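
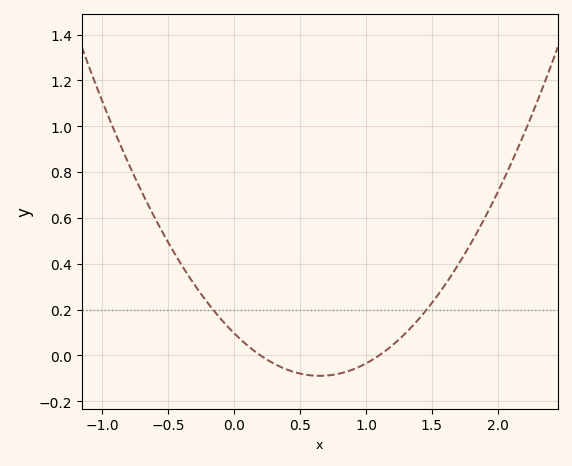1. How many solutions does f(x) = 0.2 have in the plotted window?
2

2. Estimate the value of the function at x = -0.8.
0.836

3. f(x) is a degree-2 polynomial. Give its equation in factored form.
y = 0.44(x - 0.2)(x - 1.1)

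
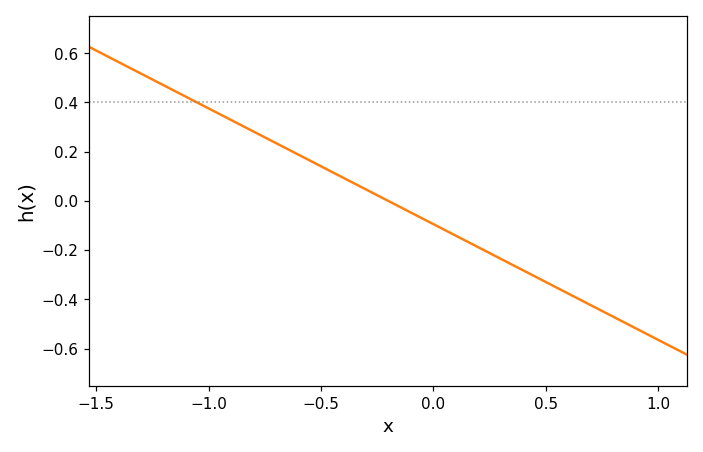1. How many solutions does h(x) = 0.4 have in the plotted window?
1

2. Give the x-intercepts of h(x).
-0.2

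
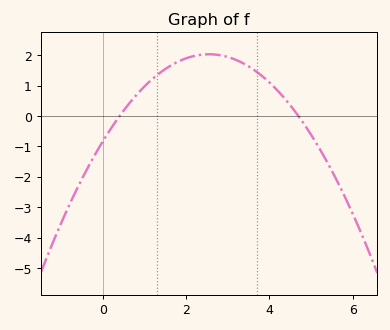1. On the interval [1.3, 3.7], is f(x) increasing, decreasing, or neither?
neither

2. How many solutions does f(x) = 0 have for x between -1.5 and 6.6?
2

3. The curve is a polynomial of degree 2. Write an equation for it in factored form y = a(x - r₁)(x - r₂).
y = -0.44(x - 0.4)(x - 4.7)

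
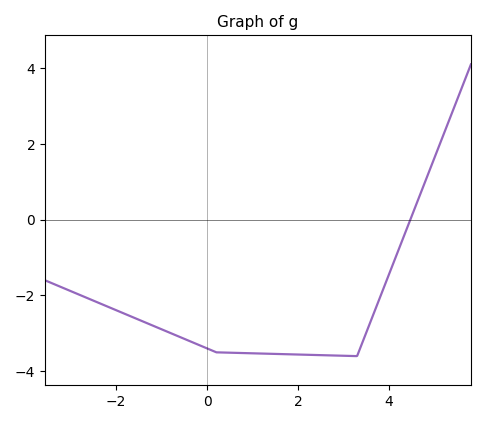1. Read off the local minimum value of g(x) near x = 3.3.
-3.6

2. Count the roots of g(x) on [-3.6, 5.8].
1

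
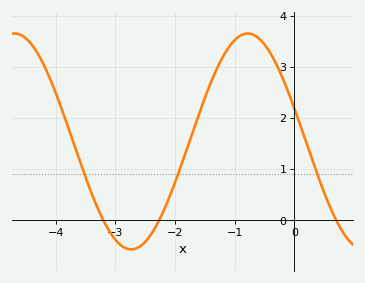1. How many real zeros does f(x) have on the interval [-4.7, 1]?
3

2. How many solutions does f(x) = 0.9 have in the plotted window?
3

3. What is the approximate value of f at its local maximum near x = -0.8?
3.65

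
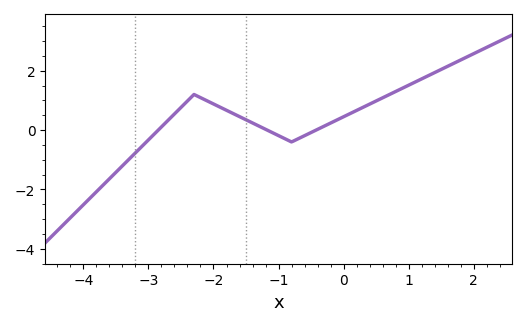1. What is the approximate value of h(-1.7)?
0.56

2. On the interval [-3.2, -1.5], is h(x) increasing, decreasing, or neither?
neither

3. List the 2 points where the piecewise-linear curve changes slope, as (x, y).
(-2.3, 1.2); (-0.8, -0.4)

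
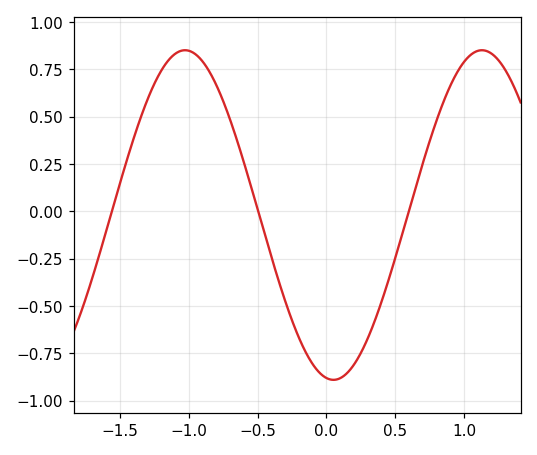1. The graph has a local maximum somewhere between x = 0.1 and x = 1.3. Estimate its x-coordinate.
1.13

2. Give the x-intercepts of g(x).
-1.56, -0.496, 0.599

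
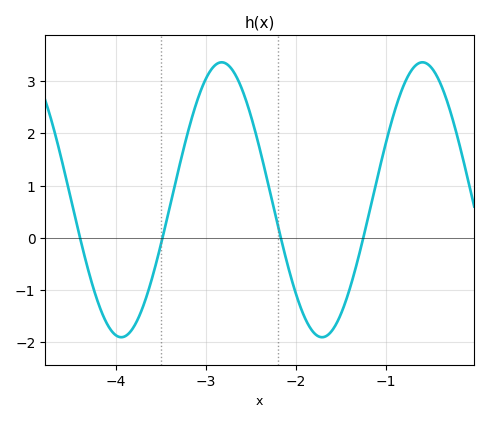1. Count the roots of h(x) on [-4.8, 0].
4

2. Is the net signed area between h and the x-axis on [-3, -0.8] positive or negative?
positive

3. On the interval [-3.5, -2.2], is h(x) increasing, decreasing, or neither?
neither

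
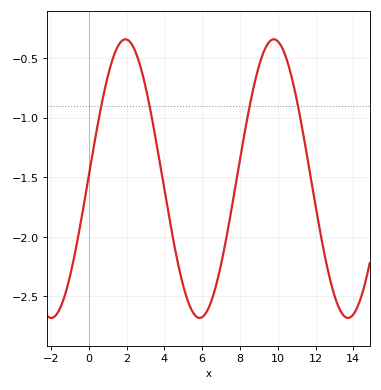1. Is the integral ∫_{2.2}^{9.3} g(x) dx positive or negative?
negative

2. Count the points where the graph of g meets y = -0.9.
4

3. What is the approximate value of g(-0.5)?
-1.94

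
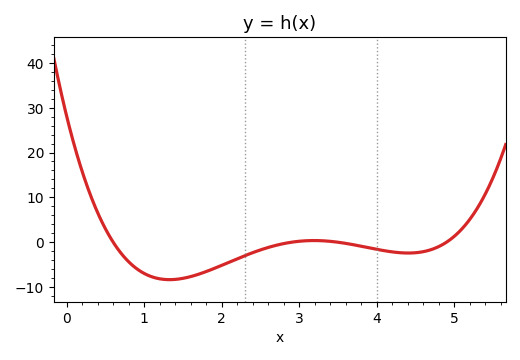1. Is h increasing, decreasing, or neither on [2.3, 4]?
neither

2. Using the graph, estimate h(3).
0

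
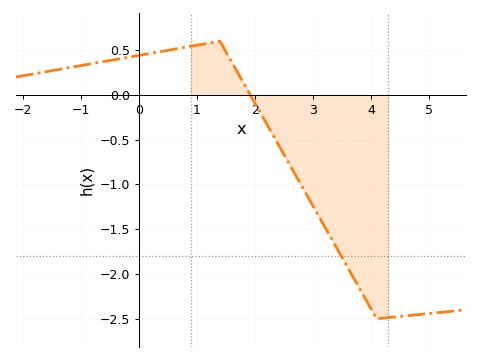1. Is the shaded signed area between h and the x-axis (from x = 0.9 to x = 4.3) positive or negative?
negative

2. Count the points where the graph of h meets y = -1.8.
1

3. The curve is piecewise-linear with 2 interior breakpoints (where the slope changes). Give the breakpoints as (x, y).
(1.4, 0.6); (4.1, -2.5)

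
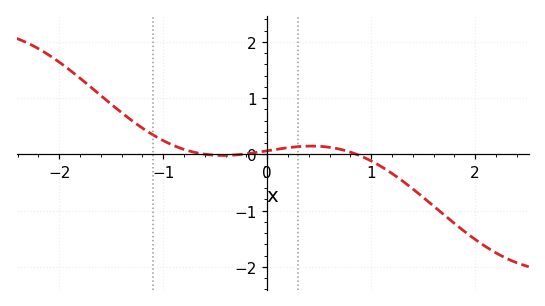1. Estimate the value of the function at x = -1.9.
1.5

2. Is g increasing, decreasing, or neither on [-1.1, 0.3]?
neither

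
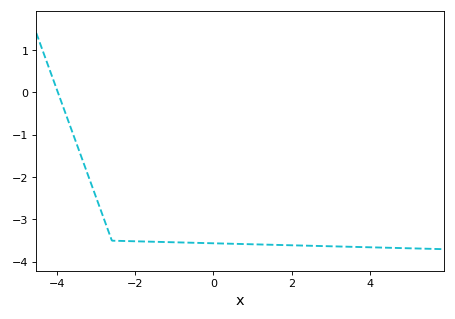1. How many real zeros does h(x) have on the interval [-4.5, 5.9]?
1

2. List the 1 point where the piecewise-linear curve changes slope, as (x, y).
(-2.6, -3.5)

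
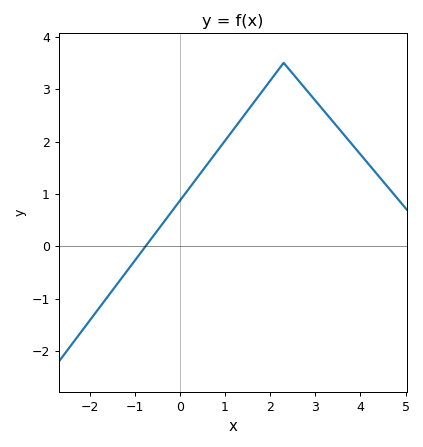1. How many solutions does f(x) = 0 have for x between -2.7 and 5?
1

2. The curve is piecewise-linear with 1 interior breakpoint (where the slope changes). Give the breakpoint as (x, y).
(2.3, 3.5)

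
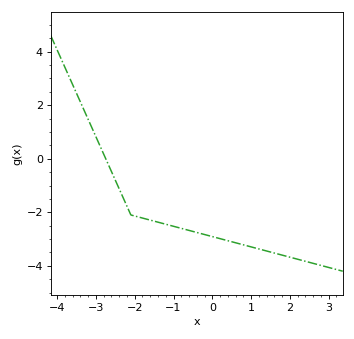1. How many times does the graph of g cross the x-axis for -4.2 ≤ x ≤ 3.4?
1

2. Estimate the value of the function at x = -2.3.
-1.4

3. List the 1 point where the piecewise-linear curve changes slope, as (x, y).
(-2.1, -2.1)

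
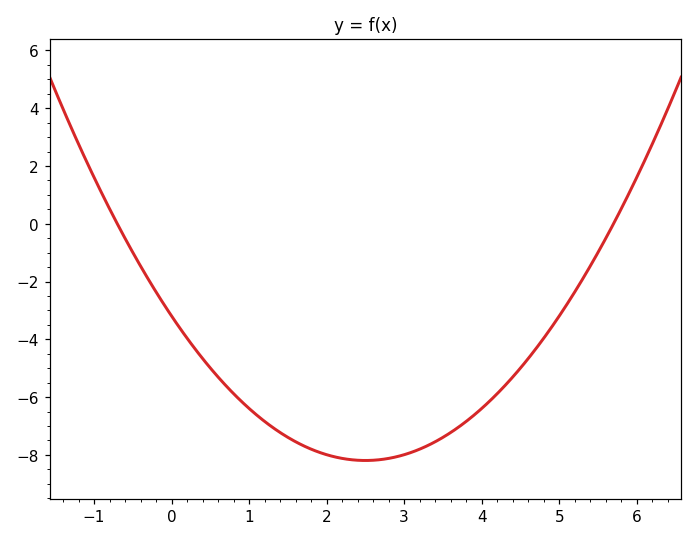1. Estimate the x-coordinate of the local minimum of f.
2.6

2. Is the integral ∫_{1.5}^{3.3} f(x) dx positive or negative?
negative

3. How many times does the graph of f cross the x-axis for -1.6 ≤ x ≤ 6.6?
2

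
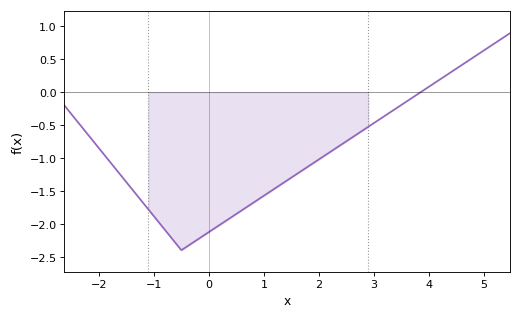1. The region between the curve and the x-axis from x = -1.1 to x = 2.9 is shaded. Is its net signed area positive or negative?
negative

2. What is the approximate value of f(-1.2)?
-1.7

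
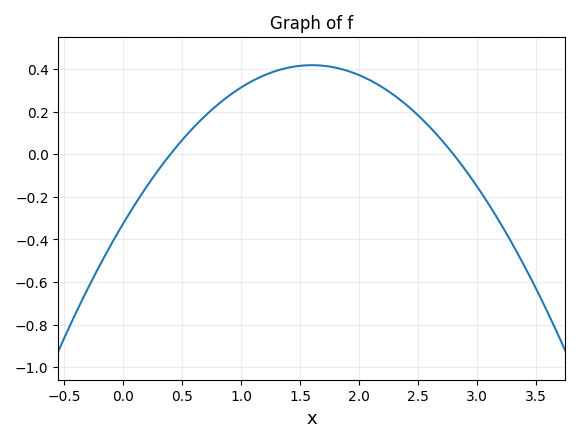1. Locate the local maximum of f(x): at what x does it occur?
1.6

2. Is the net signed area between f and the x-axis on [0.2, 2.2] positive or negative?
positive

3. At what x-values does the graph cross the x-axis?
0.4, 2.8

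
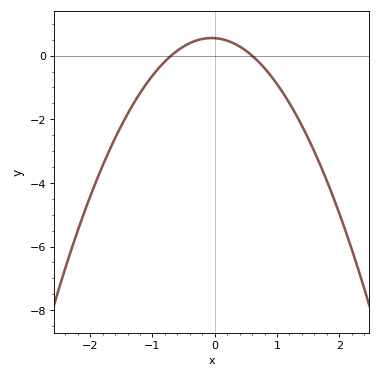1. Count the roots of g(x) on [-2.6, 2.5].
2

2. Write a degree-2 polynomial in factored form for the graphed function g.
y = -1.31(x + 0.7)(x - 0.6)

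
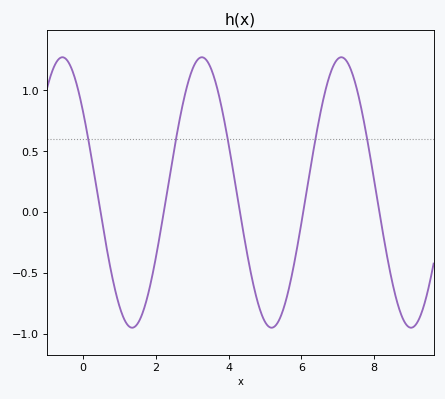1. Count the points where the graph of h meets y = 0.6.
5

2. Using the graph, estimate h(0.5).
-0.05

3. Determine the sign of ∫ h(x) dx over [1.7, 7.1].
positive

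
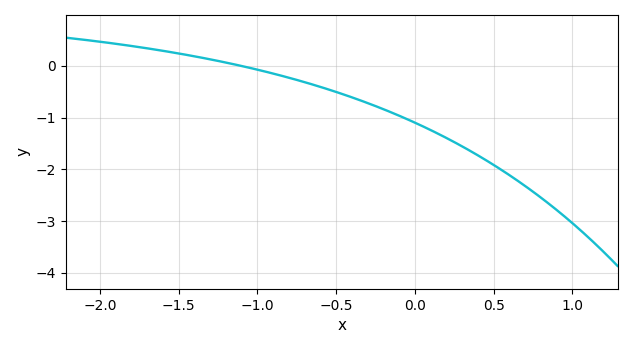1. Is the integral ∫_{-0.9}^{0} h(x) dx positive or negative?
negative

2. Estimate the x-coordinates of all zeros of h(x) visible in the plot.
-1.1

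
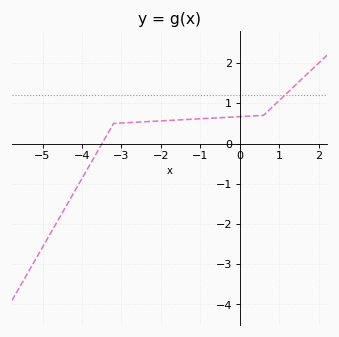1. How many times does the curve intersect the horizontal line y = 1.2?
1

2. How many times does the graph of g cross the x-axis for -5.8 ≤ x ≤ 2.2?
1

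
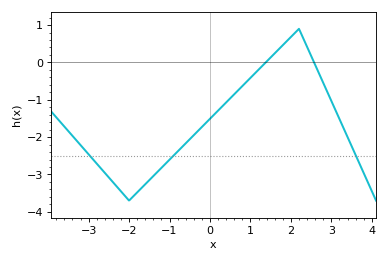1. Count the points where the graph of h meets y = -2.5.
3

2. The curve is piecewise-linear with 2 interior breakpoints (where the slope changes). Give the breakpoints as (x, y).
(-2, -3.7); (2.2, 0.9)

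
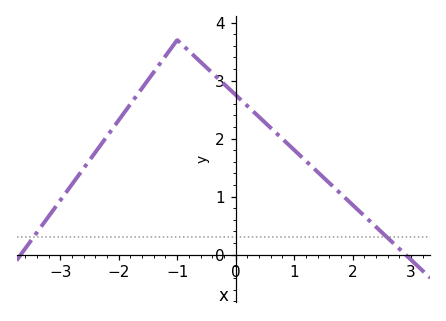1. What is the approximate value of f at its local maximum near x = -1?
3.7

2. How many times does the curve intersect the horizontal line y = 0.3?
2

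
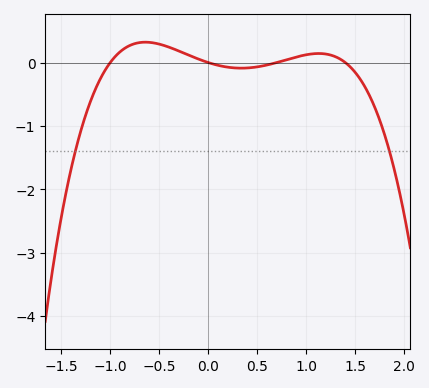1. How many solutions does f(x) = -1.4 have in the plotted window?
2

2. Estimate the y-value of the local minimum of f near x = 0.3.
-0.1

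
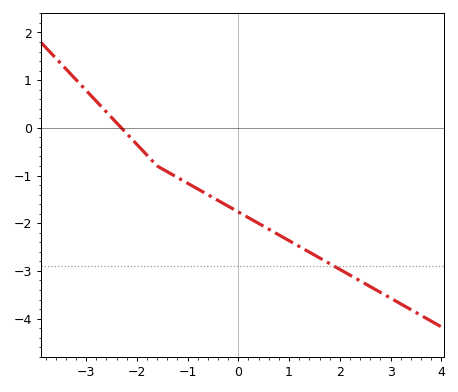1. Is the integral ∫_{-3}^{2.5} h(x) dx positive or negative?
negative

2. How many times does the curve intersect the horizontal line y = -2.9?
1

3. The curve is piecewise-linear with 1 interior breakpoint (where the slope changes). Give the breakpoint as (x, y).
(-1.6, -0.8)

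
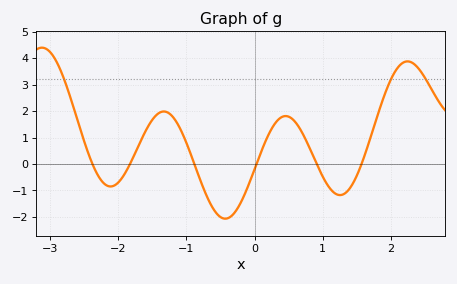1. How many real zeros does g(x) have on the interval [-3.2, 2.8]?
6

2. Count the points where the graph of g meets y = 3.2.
3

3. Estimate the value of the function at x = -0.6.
-1.72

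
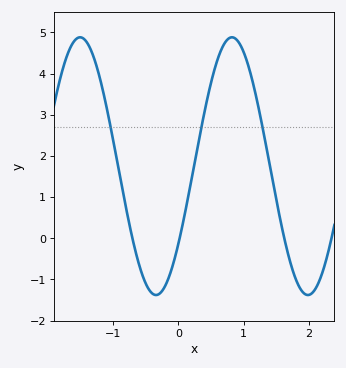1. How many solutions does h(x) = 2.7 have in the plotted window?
3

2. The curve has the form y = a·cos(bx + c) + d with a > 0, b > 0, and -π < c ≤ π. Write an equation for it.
y = 3.13cos(2.7x - 2.22) + 1.75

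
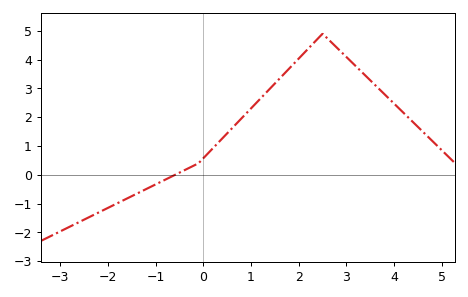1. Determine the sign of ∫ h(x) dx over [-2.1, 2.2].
positive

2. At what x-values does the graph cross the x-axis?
-0.59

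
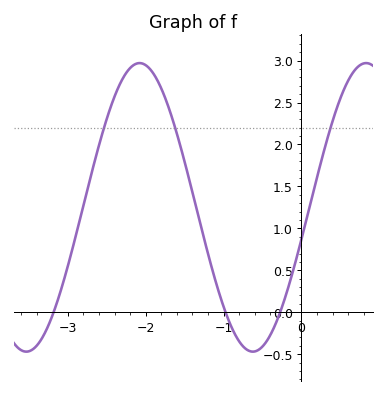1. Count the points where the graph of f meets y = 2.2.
3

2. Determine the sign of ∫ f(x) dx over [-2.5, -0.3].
positive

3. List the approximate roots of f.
-3.18, -0.975, -0.274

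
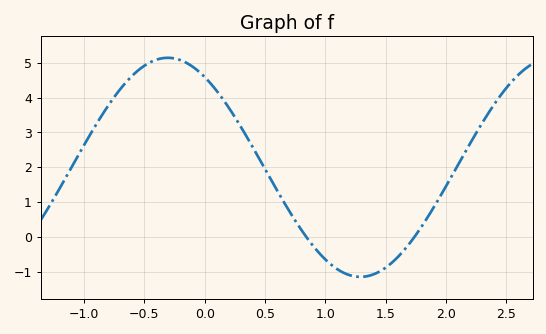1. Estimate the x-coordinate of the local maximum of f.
-0.3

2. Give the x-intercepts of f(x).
0.8, 1.7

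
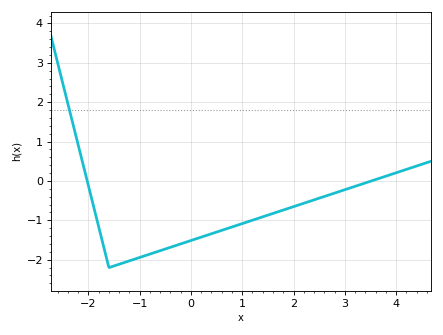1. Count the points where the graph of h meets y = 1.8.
1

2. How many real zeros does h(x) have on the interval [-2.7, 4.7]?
2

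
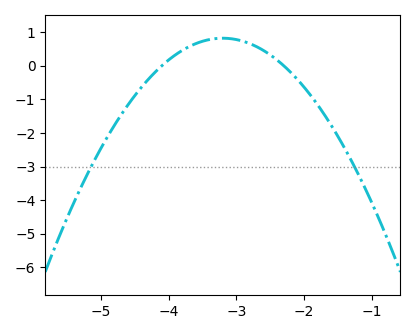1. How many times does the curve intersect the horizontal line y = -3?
2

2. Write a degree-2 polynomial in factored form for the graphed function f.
y = -1.01(x + 4.1)(x + 2.3)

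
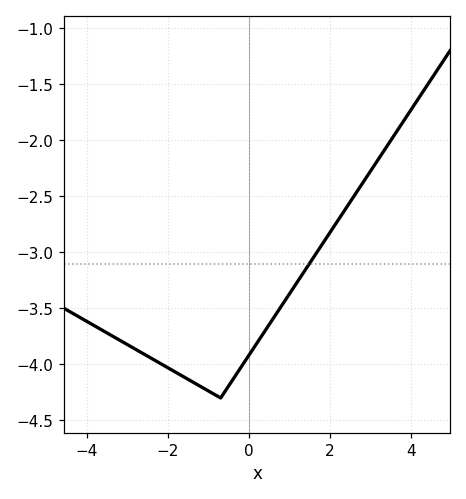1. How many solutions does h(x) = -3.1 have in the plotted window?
1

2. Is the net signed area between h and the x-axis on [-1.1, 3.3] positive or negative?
negative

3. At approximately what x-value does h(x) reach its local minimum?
-0.8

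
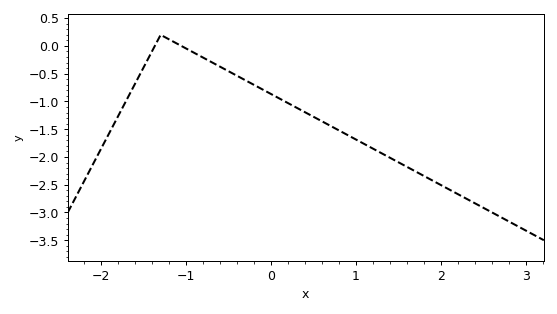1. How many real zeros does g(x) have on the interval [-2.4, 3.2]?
2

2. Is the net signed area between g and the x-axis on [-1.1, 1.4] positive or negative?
negative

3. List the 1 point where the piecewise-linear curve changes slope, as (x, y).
(-1.3, 0.2)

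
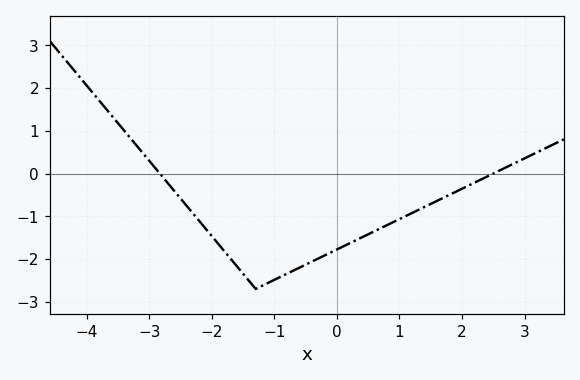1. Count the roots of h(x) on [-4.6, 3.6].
2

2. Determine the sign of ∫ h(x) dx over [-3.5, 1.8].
negative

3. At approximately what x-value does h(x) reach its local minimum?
-1.4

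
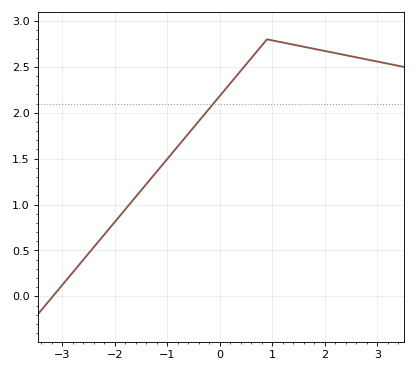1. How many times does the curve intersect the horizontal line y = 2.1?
1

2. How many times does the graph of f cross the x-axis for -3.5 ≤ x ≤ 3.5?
1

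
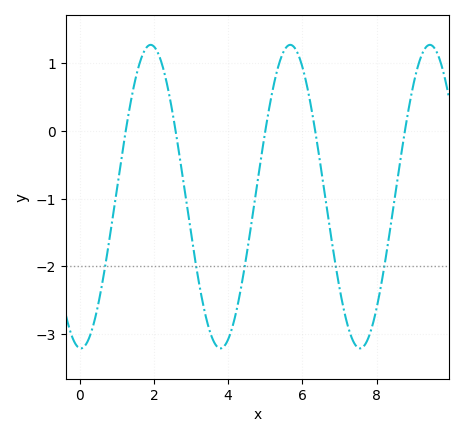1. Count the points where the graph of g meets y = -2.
5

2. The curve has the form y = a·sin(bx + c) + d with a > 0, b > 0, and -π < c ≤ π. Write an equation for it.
y = 2.24sin(1.67x - 1.62) - 0.97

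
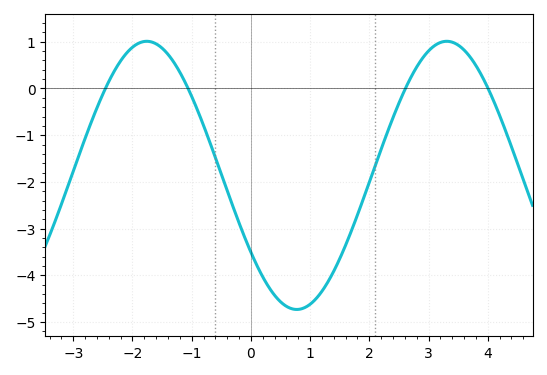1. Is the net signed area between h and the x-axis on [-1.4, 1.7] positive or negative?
negative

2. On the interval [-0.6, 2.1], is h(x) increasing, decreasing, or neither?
neither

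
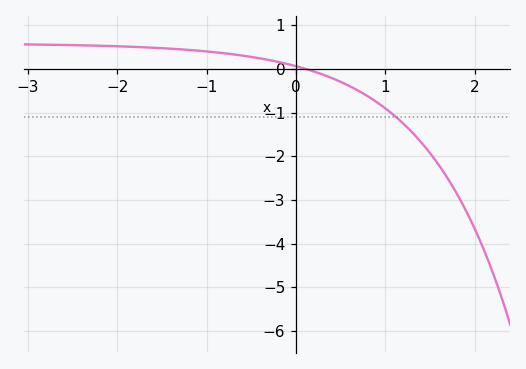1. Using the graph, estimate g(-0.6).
0.303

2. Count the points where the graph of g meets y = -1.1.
1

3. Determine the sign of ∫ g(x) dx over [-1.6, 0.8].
positive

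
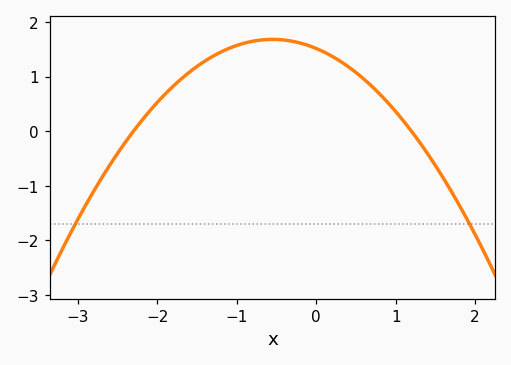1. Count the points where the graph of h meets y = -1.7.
2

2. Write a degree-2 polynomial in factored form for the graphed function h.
y = -0.55(x + 2.3)(x - 1.2)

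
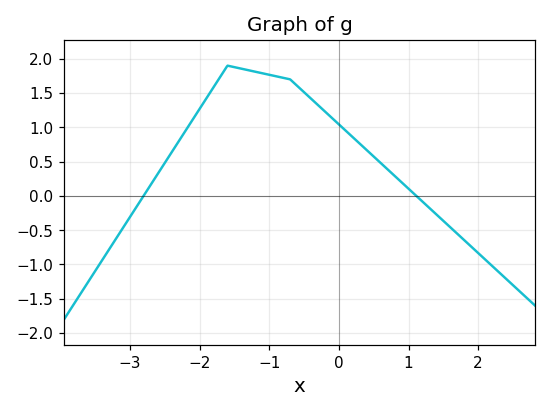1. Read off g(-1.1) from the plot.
1.8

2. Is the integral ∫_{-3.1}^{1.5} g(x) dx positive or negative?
positive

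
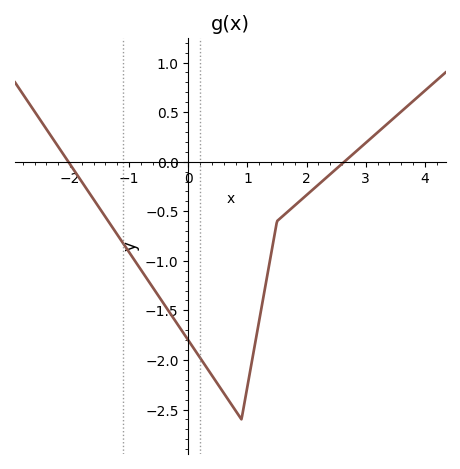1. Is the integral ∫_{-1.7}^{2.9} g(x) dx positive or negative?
negative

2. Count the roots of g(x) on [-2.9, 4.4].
2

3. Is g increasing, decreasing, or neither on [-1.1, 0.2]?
decreasing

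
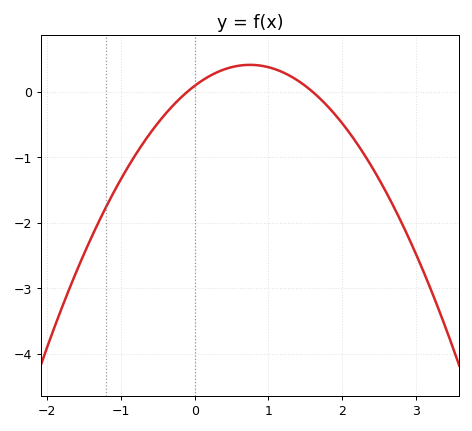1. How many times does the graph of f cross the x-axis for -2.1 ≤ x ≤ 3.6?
2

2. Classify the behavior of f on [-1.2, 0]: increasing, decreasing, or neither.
increasing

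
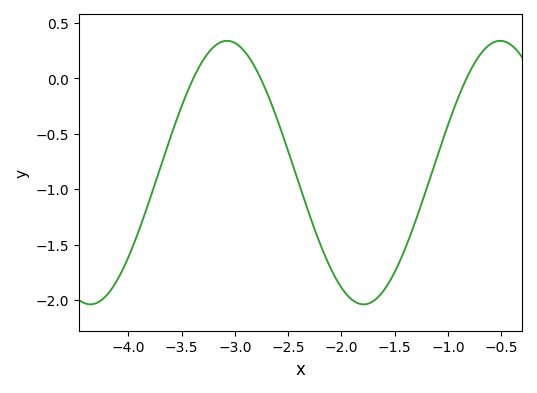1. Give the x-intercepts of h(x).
-3.39, -2.76, -0.826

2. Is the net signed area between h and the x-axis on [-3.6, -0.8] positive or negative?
negative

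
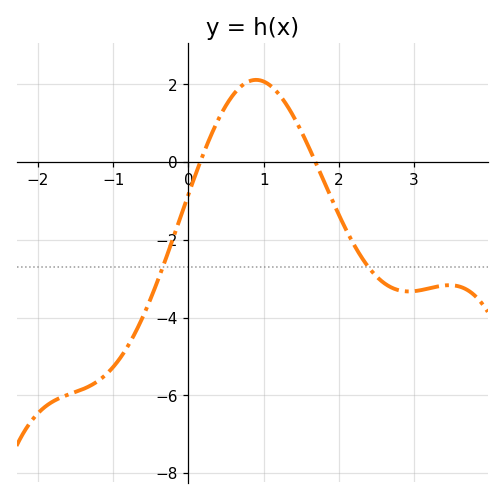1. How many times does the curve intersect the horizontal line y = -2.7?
2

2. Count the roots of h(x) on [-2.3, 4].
2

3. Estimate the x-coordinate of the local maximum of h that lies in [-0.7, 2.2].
0.9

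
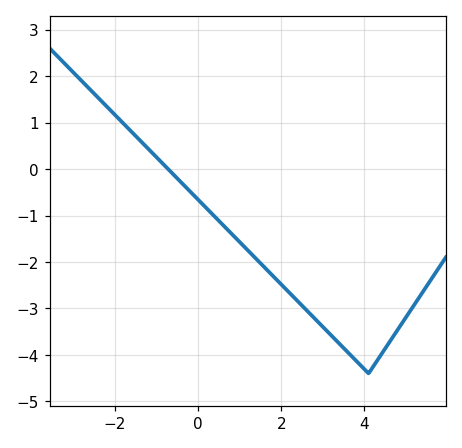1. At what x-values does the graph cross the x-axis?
-0.8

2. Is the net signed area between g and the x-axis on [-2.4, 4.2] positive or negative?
negative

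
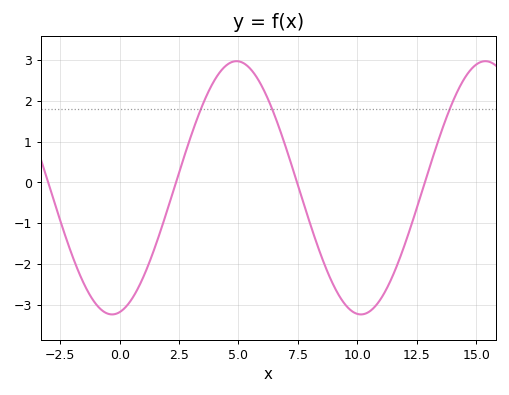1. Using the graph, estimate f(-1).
-3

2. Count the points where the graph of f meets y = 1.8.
3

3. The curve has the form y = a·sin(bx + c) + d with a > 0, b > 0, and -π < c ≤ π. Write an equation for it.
y = 3.1sin(0.6x - 1.4) - 0.13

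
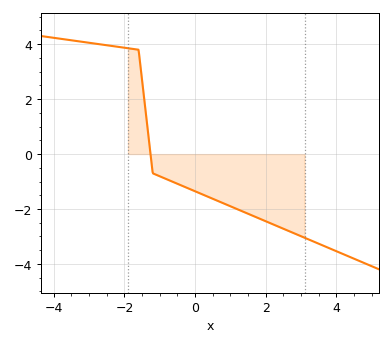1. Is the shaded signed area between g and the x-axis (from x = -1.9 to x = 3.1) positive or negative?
negative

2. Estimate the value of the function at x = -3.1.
4.07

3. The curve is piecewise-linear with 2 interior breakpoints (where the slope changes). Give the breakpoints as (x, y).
(-1.6, 3.8); (-1.2, -0.7)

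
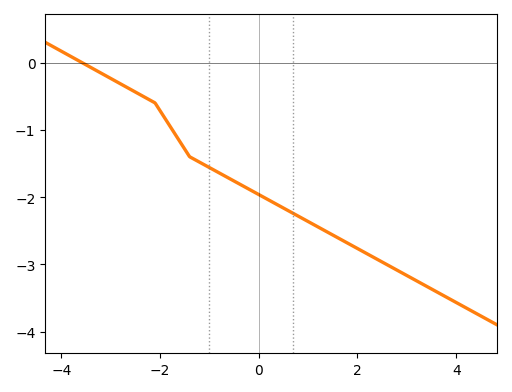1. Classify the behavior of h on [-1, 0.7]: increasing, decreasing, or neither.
decreasing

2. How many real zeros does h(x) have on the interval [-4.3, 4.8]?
1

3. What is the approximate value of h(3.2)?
-3.2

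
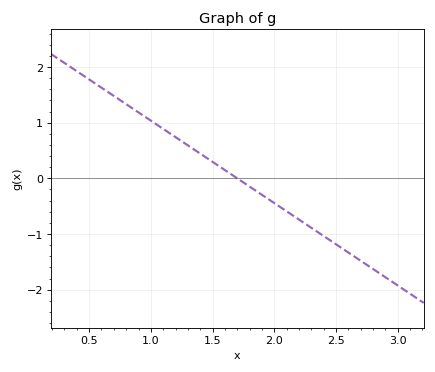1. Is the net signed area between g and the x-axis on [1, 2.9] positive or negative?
negative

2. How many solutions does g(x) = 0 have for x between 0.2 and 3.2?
1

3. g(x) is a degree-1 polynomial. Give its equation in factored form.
y = -1.48(x - 1.7)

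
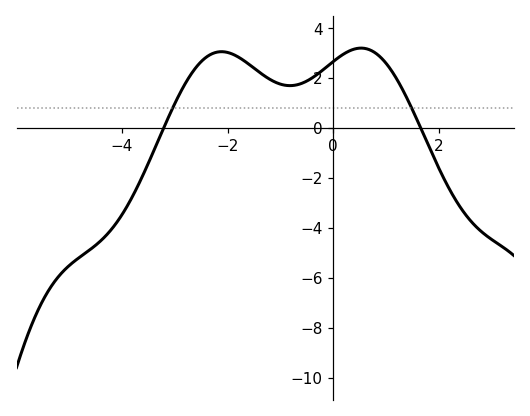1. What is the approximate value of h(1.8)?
-0.692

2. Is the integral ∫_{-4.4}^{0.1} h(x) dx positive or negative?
positive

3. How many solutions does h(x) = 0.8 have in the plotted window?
2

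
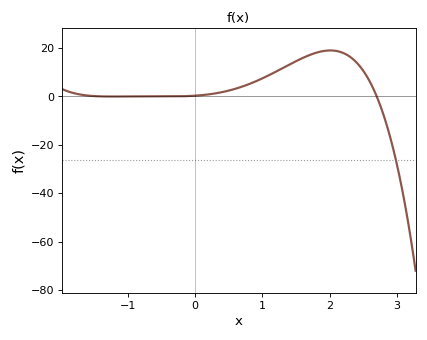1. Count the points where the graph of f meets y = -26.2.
1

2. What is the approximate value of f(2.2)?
18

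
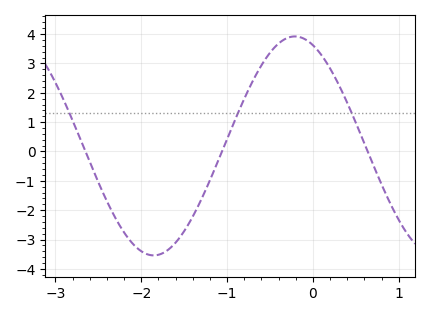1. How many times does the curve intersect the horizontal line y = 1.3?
3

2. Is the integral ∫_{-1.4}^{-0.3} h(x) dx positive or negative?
positive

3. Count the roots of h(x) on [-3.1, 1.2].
3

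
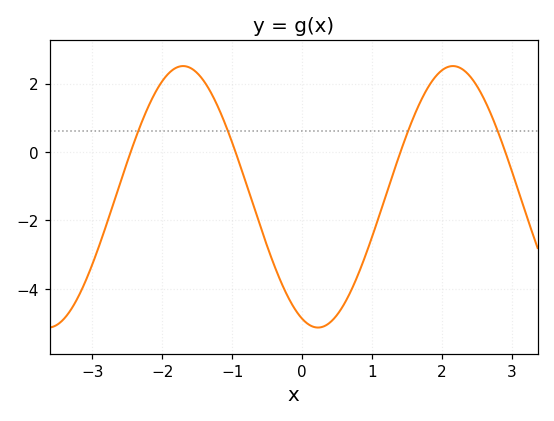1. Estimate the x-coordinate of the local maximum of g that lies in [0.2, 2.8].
2.2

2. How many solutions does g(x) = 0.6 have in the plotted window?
4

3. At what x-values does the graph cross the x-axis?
-2.4, -1, 1.4, 2.9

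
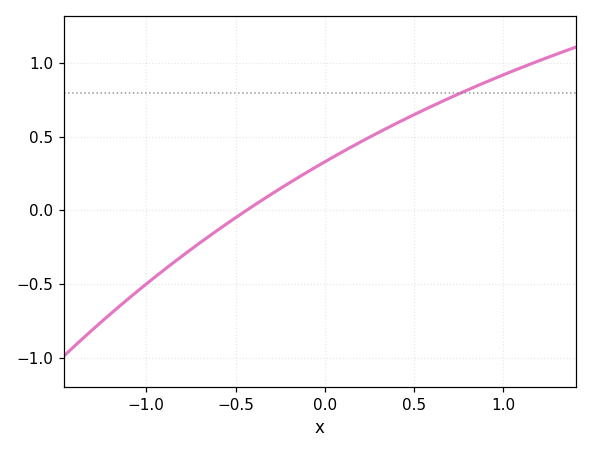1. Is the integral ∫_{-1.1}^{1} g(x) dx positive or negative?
positive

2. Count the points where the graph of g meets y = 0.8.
1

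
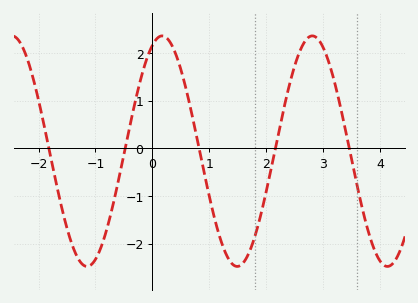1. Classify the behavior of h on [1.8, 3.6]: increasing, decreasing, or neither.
neither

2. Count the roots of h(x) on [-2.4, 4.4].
5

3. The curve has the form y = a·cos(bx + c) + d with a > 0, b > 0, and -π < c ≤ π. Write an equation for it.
y = 2.42cos(2.4x - 0.41) - 0.06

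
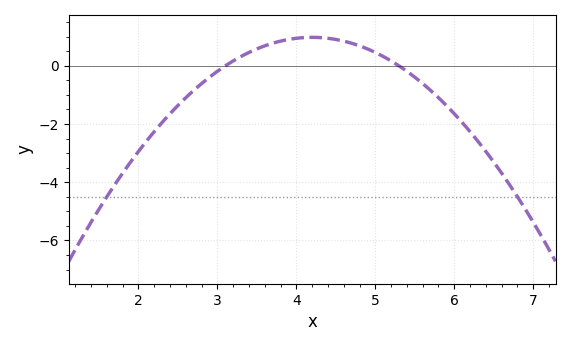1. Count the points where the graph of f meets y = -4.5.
2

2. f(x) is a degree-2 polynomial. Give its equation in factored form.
y = -0.81(x - 3.1)(x - 5.3)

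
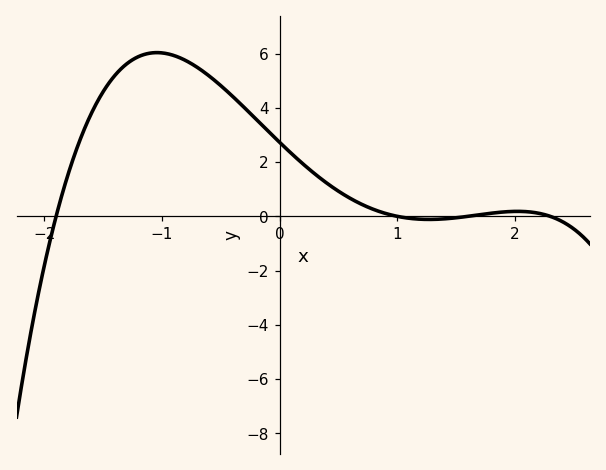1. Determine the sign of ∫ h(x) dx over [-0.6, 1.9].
positive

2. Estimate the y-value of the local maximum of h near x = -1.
6.03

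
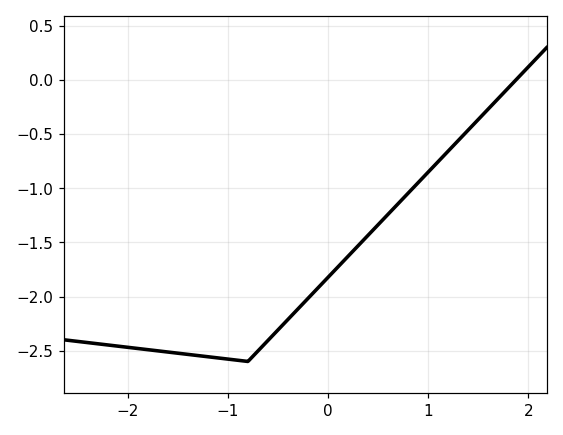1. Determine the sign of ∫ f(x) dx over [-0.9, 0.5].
negative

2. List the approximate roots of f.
1.87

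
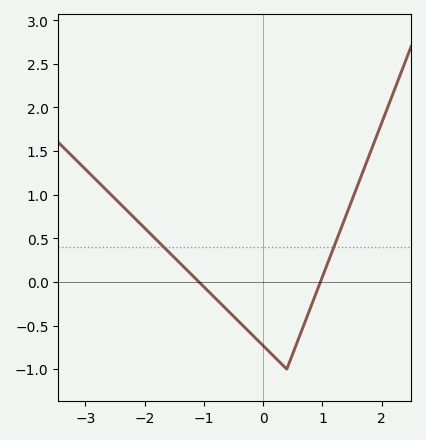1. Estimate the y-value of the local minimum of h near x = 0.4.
-1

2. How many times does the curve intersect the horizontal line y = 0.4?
2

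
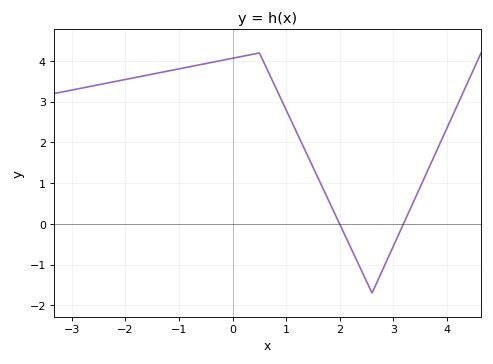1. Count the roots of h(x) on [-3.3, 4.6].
2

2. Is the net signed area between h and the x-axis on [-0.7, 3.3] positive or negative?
positive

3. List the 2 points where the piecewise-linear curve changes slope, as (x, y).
(0.5, 4.2); (2.6, -1.7)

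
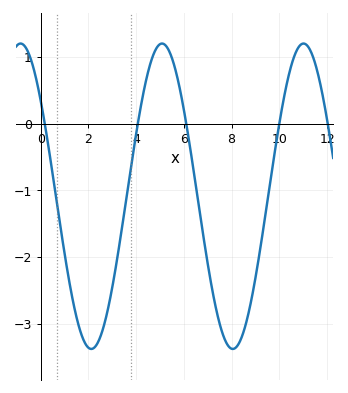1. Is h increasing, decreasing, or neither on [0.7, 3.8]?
neither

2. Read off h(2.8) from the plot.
-2.8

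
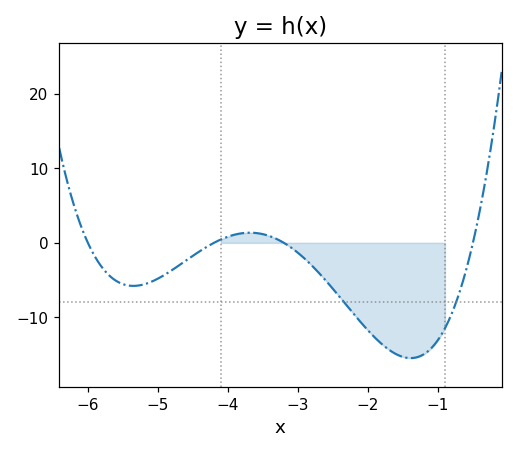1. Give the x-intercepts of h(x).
-6, -4.2, -3.2, -0.5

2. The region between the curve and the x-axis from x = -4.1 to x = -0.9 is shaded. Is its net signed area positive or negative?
negative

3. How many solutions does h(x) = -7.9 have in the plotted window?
2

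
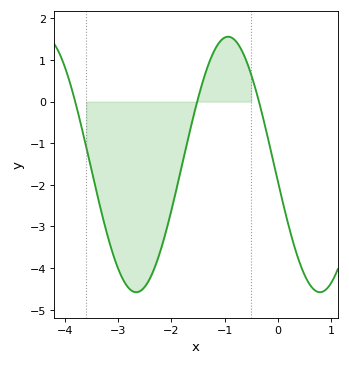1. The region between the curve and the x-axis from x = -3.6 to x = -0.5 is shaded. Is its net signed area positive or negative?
negative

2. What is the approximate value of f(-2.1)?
-3.1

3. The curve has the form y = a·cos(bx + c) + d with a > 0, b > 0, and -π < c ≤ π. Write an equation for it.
y = 3.07cos(1.8x + 1.7) - 1.51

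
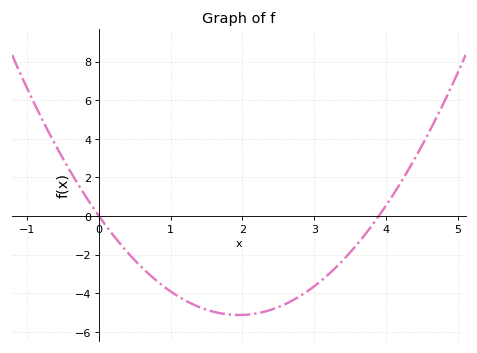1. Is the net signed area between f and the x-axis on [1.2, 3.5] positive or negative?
negative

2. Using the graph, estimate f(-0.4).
2.4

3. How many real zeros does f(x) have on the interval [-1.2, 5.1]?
2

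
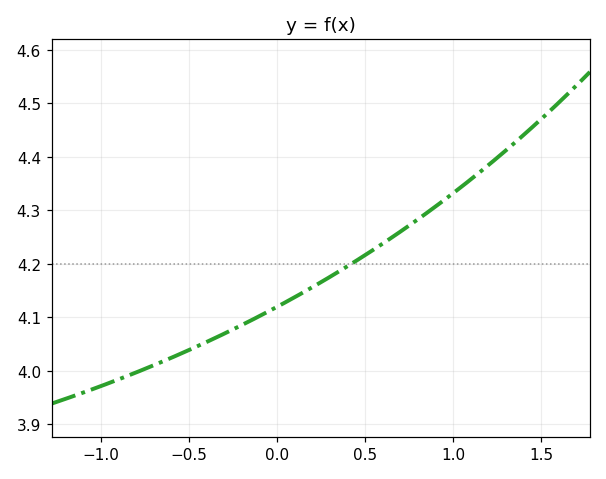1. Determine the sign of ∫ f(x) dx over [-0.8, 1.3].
positive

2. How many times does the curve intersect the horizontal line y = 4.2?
1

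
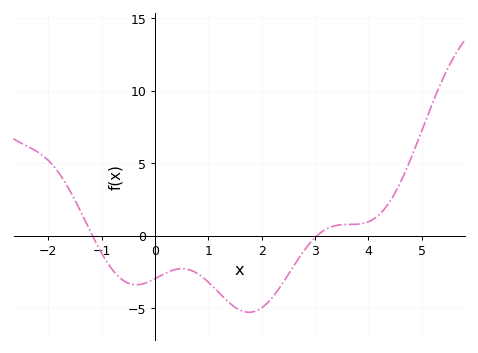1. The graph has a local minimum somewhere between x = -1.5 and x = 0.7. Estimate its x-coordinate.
-0.4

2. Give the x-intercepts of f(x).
-1.2, 3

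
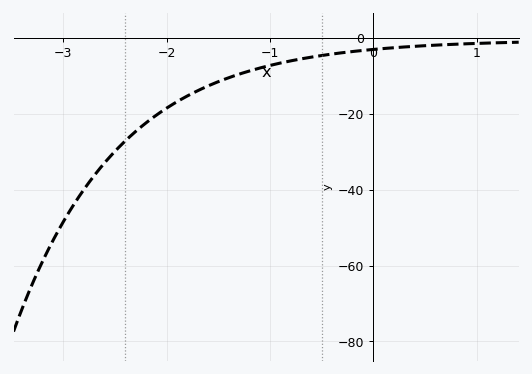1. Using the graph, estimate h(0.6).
-2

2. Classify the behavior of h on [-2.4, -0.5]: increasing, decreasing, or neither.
increasing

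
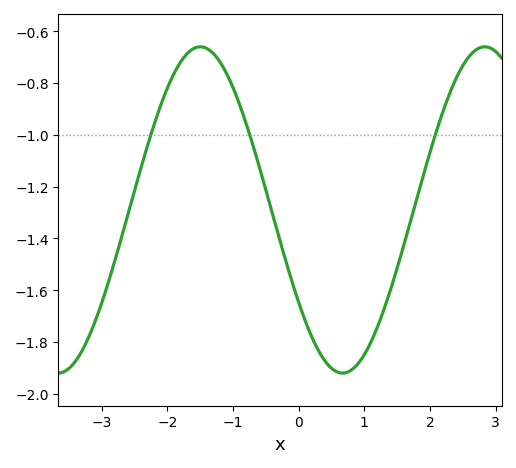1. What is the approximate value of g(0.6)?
-1.92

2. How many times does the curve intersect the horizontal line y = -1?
3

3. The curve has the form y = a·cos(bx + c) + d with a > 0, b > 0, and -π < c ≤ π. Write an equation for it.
y = 0.63cos(1.4x + 2.2) - 1.29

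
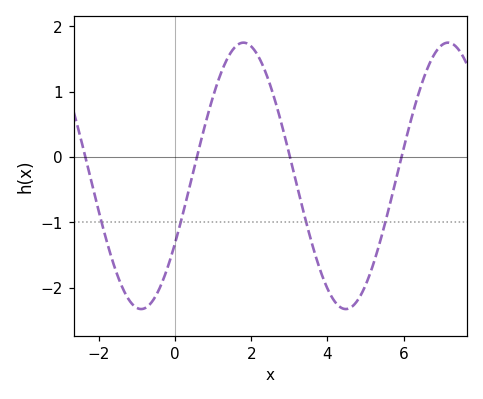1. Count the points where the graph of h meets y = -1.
4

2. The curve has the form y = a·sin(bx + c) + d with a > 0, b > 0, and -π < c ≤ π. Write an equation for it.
y = 2.04sin(1.17x - 0.53) - 0.29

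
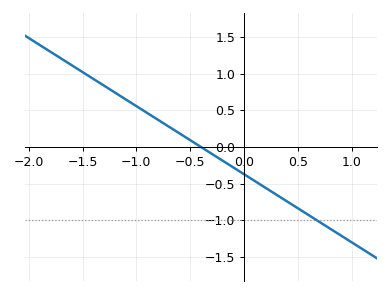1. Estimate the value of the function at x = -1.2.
0.744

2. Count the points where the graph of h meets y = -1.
1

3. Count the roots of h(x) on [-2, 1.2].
1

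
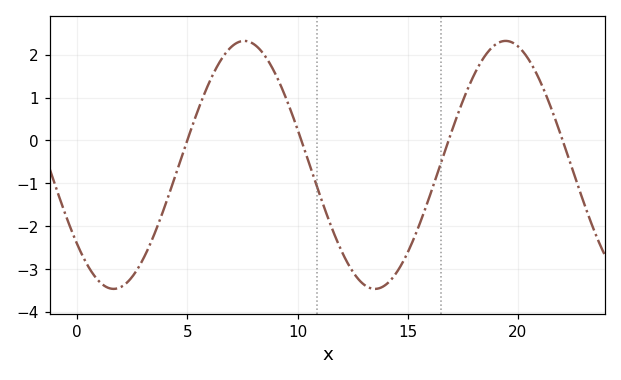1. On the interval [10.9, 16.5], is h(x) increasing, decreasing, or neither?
neither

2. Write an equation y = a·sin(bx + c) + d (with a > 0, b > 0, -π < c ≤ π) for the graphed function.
y = 2.89sin(0.53x - 2.45) - 0.57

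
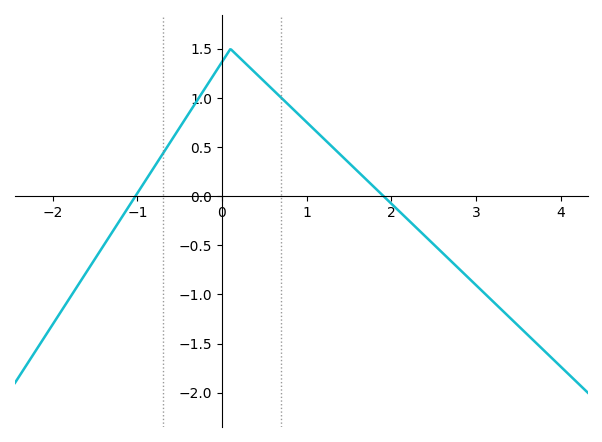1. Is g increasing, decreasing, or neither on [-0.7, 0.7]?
neither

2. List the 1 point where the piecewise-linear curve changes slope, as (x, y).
(0.1, 1.5)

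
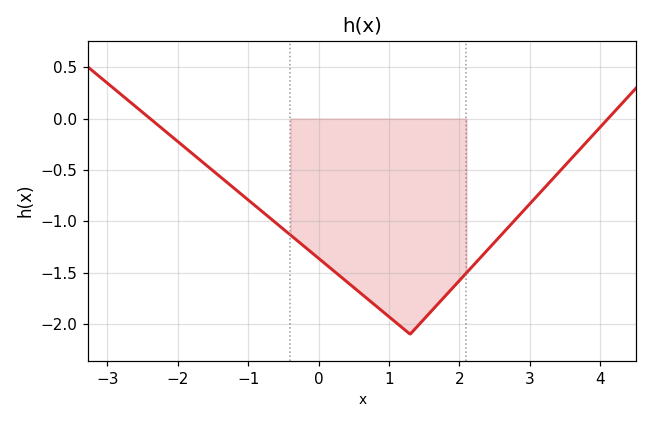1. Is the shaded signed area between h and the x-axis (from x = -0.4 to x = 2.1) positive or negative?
negative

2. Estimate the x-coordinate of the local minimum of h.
1.2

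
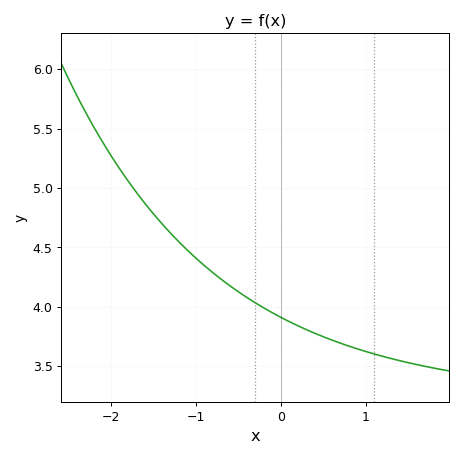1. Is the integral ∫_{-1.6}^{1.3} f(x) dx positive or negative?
positive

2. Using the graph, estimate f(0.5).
3.75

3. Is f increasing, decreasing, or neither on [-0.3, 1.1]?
decreasing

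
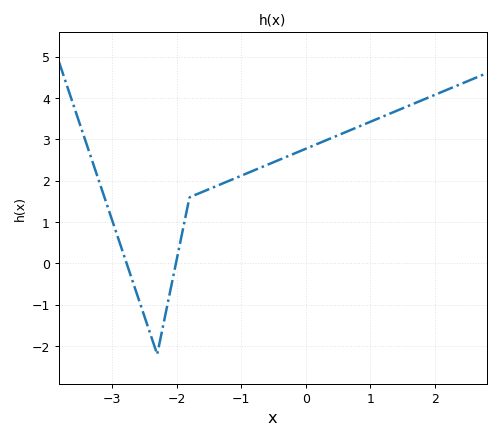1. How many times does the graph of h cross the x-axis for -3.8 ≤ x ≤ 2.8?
2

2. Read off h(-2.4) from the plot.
-1.73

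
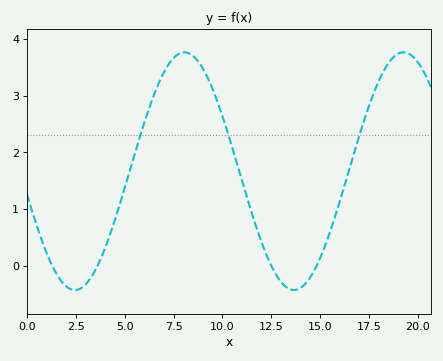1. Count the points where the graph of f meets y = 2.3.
3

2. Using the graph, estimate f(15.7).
0.8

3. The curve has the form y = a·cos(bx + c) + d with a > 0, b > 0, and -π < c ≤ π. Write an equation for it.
y = 2.09cos(0.56x + 1.8) + 1.67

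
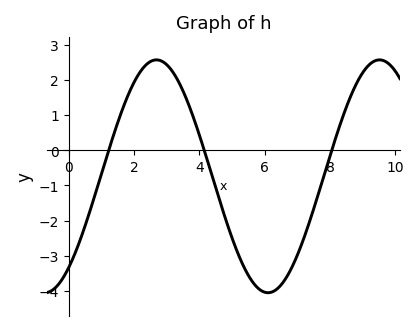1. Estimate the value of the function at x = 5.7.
-3.8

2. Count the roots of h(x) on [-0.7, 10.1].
3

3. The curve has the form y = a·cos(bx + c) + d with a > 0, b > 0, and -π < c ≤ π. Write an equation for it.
y = 3.31cos(0.92x - 2.5) - 0.74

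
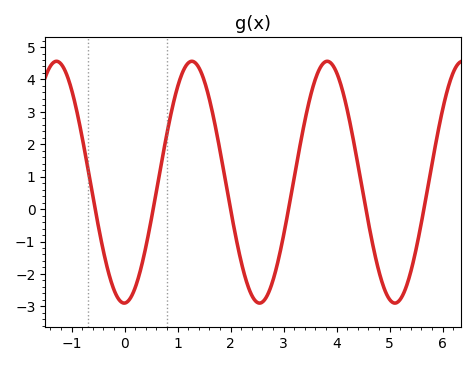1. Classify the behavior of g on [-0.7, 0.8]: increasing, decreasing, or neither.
neither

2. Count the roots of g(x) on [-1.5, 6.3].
6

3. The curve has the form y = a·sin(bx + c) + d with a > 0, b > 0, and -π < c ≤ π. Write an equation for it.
y = 3.73sin(2.46x - 1.55) + 0.83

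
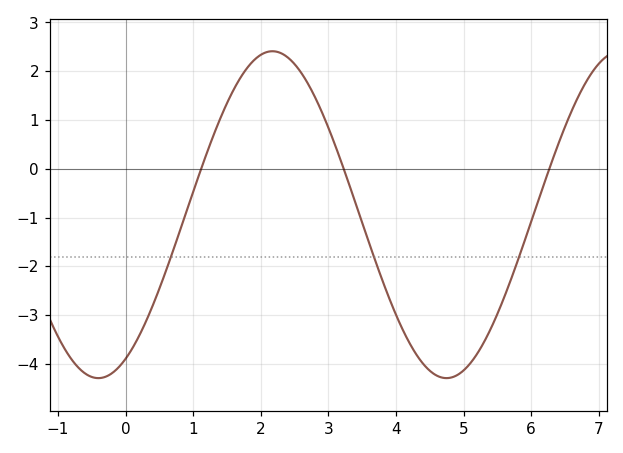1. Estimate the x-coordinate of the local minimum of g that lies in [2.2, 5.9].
4.75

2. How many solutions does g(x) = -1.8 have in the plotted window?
3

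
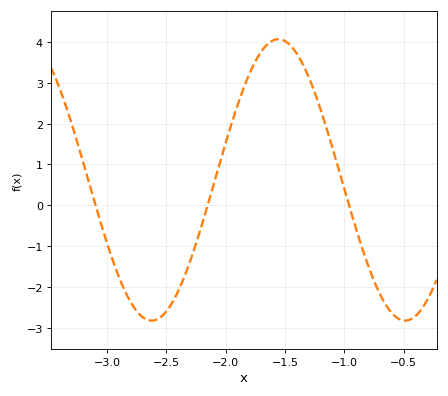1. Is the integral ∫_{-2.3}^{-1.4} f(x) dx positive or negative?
positive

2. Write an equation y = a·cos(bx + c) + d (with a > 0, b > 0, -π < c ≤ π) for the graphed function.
y = 3.45cos(2.94x - 1.71) + 0.62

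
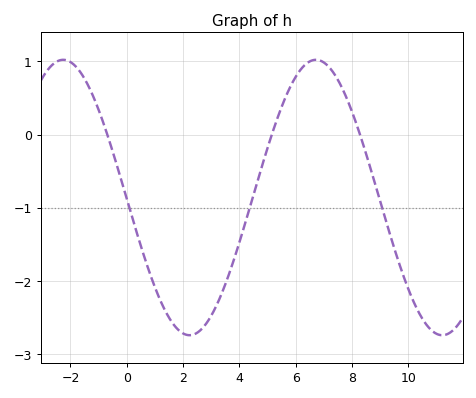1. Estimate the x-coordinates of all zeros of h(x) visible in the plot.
-0.692, 5.15, 8.28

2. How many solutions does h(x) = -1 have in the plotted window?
3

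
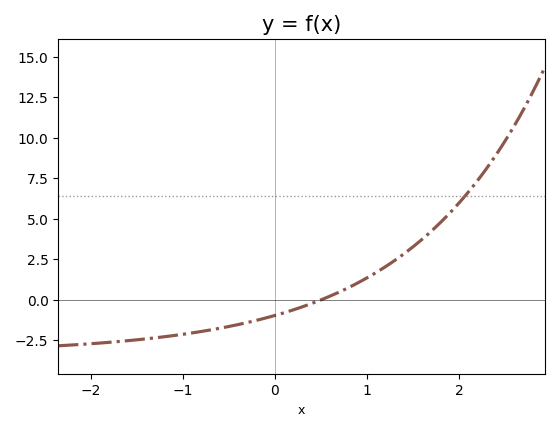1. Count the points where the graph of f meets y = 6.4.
1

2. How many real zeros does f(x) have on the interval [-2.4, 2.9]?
1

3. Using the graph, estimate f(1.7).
4.23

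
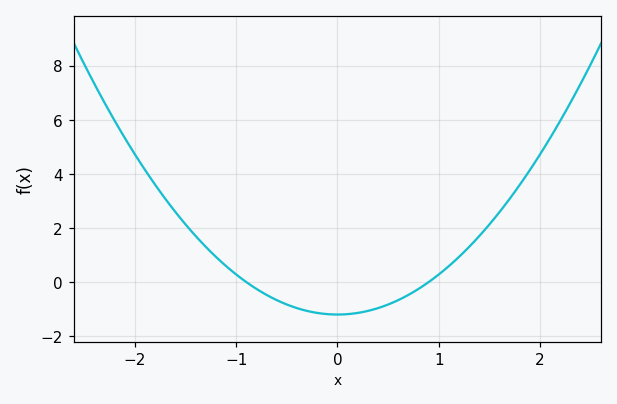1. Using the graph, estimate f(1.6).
2.6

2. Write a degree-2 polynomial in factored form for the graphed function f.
y = 1.48(x + 0.9)(x - 0.9)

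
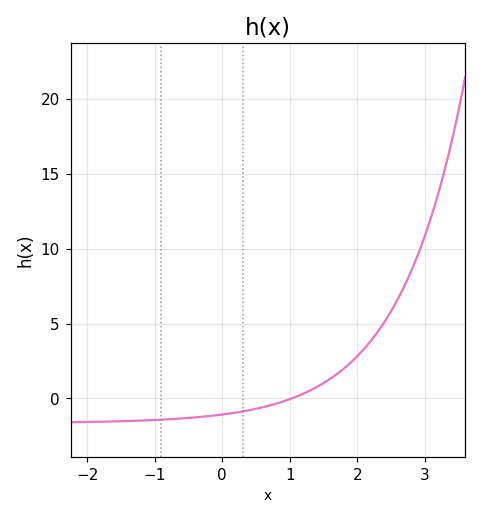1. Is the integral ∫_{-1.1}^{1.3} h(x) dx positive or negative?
negative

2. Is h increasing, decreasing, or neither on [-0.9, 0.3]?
increasing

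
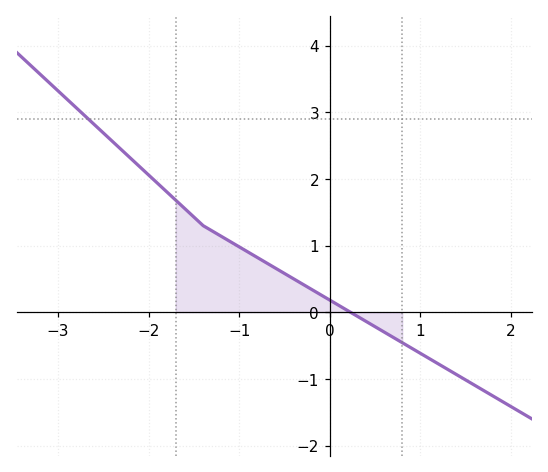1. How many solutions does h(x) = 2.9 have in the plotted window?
1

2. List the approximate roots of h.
0.2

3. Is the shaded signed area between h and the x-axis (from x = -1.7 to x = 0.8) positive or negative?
positive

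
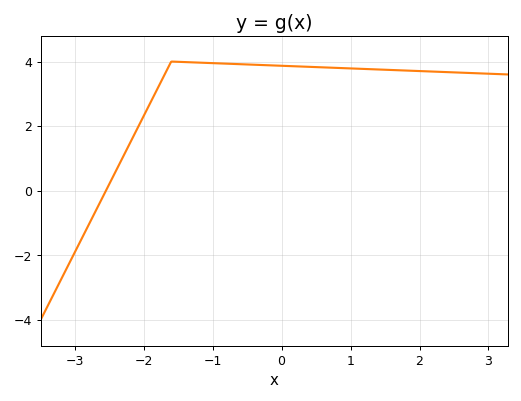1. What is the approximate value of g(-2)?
2.4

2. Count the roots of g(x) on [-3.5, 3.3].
1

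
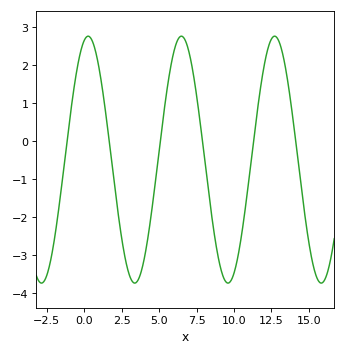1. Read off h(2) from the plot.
-1.06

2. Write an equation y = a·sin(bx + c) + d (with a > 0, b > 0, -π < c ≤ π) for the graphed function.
y = 3.25sin(1.01x + 1.3) - 0.48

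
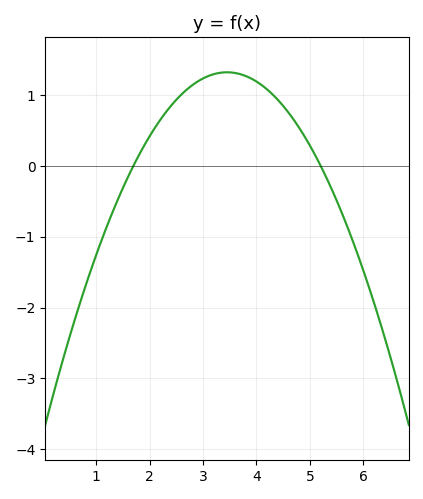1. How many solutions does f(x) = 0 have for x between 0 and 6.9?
2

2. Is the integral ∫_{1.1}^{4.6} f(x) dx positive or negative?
positive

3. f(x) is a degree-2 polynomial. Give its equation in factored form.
y = -0.43(x - 1.7)(x - 5.2)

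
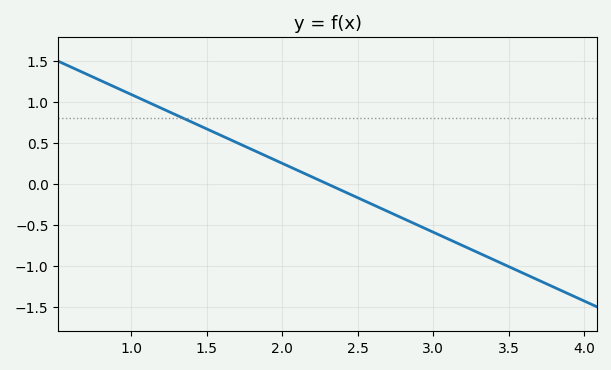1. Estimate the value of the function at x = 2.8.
-0.4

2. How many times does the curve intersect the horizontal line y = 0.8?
1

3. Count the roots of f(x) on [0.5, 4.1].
1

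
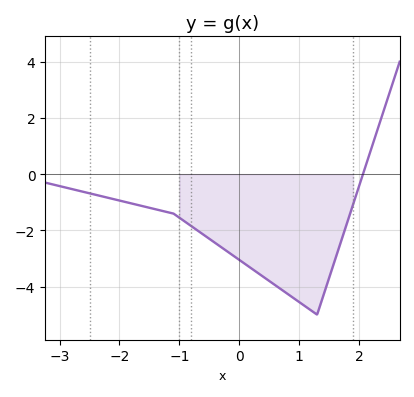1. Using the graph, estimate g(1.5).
-3.6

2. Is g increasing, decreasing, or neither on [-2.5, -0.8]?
decreasing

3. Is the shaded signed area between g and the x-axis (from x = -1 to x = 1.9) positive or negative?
negative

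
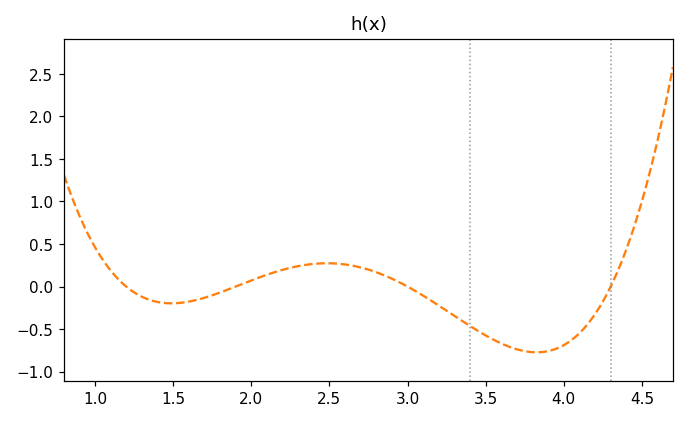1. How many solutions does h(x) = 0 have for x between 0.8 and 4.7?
4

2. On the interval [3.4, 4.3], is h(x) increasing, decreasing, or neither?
neither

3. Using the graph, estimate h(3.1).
-0.107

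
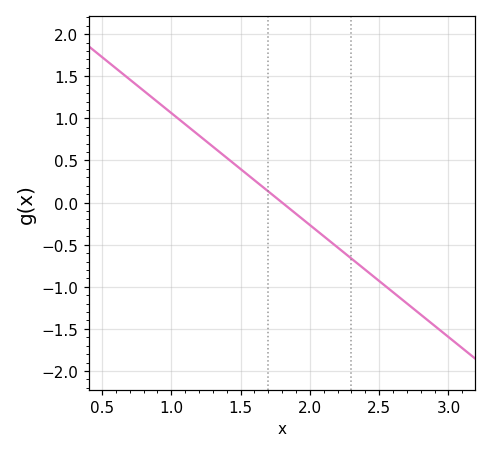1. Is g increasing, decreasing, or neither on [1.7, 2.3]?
decreasing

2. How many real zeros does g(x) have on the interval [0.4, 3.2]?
1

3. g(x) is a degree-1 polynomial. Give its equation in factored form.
y = -1.33(x - 1.8)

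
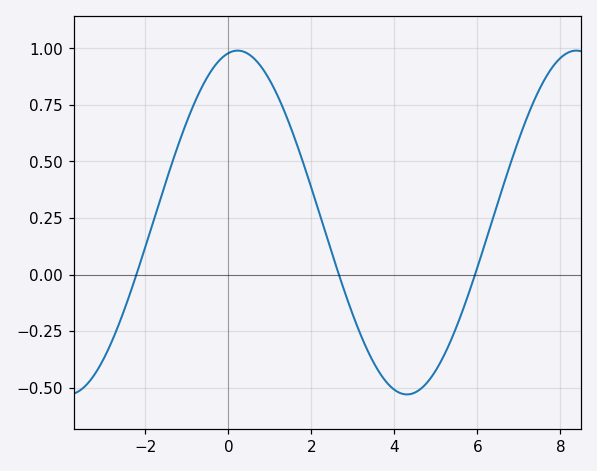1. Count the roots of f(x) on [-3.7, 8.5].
3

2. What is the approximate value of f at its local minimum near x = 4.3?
-0.52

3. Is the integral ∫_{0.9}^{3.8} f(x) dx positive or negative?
positive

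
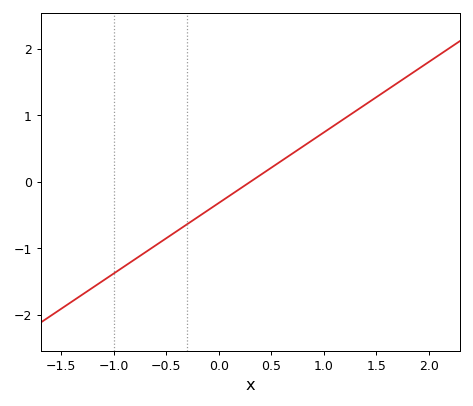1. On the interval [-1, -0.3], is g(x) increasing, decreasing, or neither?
increasing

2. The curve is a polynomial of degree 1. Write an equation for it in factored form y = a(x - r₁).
y = 1.06(x - 0.3)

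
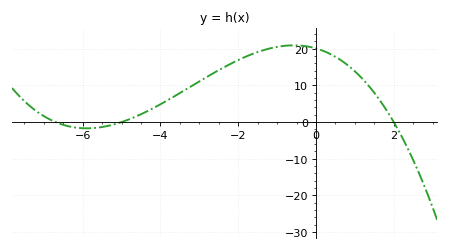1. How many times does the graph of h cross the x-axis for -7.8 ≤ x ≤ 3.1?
3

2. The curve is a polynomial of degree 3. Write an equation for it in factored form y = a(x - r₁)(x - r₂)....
y = -0.3(x + 6.7)(x + 5)(x - 2)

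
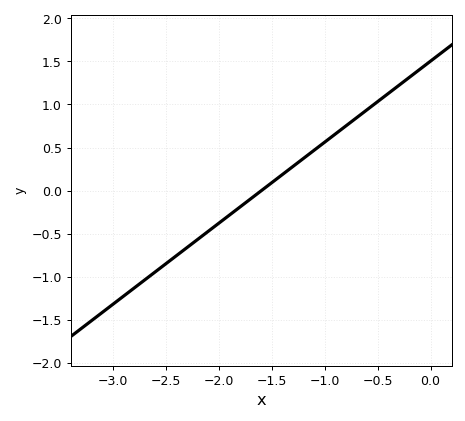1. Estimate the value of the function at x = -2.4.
-0.752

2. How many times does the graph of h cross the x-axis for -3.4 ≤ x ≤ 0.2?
1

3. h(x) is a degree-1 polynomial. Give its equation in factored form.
y = 0.94(x + 1.6)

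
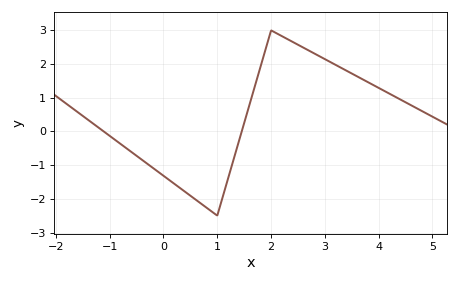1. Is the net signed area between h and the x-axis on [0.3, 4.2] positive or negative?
positive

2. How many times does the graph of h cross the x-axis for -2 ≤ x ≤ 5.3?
2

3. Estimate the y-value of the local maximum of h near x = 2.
3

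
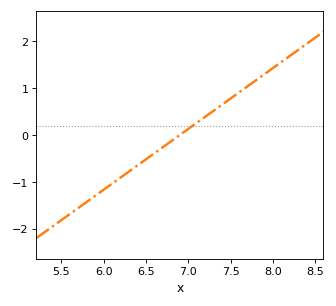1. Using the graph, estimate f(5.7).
-1.6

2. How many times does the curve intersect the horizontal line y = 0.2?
1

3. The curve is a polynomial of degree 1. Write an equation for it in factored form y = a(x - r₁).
y = 1.3(x - 6.9)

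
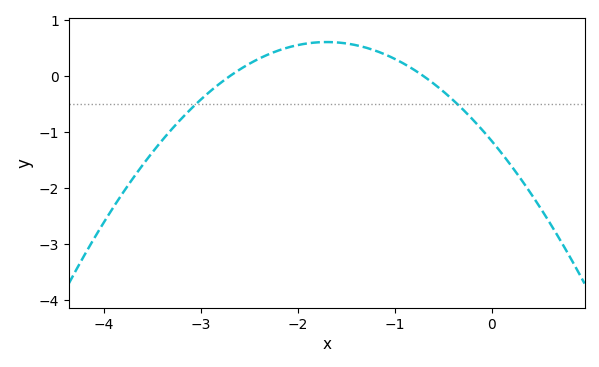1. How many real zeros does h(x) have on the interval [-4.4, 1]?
2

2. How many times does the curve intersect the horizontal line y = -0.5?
2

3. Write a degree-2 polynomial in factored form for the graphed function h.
y = -0.61(x + 2.7)(x + 0.7)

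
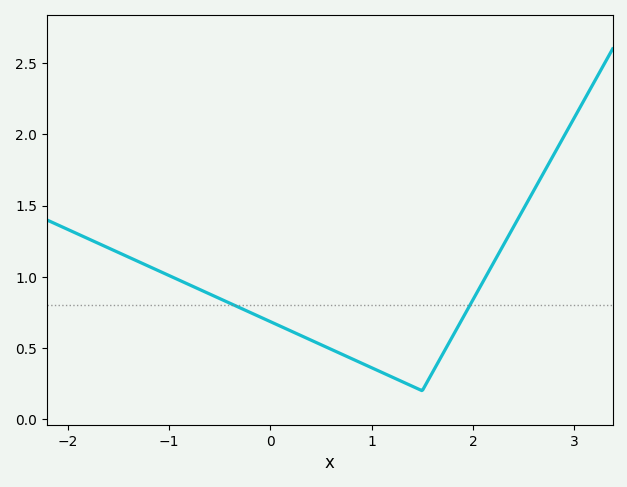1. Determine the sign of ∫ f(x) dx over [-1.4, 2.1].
positive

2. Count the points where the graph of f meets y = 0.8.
2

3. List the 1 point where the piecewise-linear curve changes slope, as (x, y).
(1.5, 0.2)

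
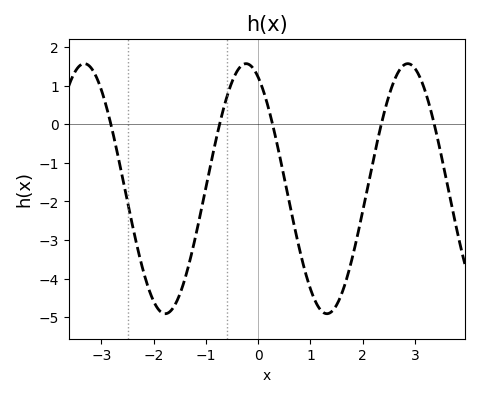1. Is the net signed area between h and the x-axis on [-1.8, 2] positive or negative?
negative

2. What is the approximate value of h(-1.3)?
-3.5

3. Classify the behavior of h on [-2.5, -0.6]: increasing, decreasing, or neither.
neither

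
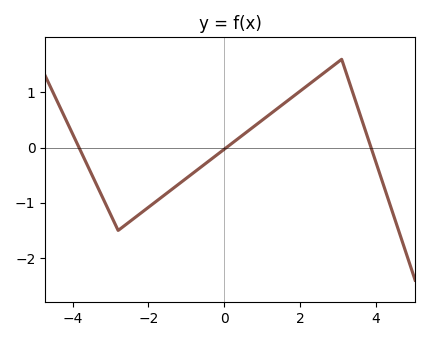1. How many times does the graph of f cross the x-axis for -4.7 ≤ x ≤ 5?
3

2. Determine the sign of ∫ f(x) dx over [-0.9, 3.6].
positive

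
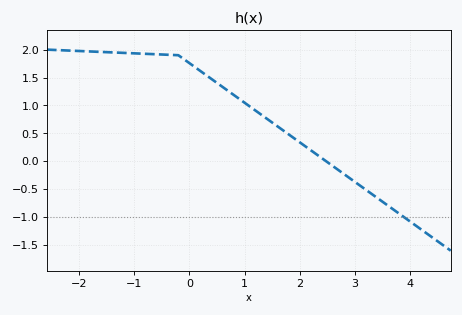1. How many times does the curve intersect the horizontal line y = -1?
1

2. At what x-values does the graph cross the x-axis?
2.5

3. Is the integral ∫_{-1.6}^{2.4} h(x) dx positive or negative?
positive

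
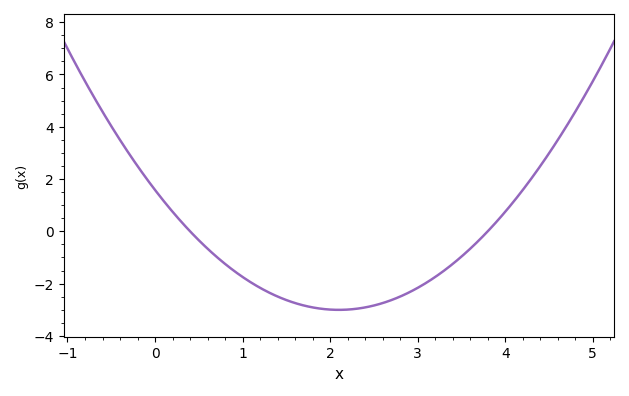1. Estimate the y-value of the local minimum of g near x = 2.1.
-3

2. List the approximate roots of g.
0.4, 3.8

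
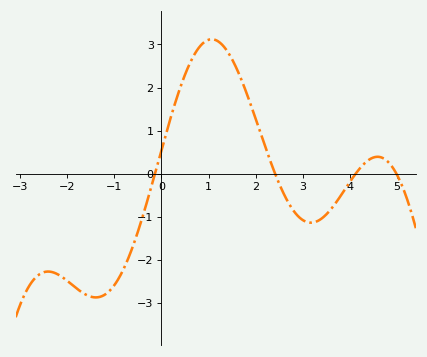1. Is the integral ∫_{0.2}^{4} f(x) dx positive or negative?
positive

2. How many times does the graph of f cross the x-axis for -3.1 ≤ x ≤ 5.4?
4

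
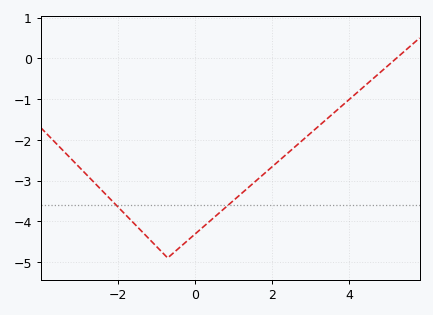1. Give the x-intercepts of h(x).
5.23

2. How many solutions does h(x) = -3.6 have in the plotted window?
2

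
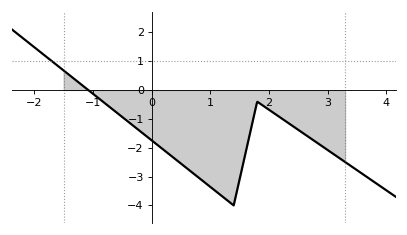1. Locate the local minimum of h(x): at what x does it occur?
1.4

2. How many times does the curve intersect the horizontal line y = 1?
1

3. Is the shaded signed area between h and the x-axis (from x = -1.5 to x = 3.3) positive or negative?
negative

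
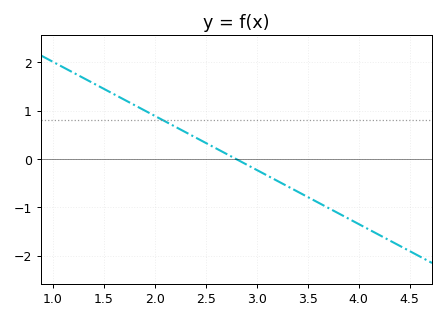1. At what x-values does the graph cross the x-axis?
2.8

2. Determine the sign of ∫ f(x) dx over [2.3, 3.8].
negative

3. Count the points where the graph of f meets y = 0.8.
1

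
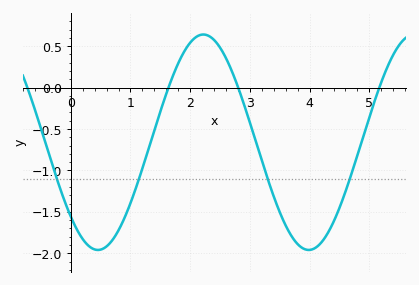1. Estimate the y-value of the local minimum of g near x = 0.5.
-1.95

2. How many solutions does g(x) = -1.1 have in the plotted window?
4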